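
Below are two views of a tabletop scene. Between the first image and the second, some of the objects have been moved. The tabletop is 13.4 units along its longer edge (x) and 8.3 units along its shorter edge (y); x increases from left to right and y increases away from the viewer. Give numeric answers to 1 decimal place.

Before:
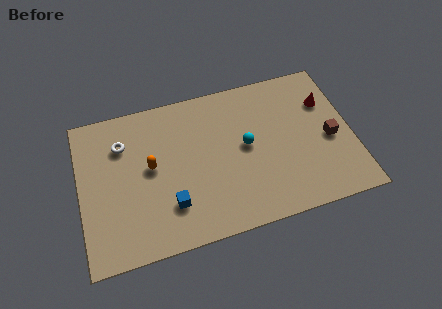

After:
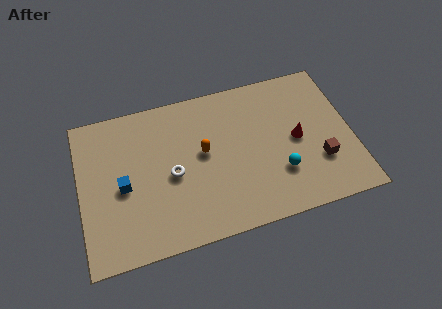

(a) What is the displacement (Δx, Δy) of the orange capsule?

(2.6, 0.1)

The orange capsule started near (3.5, 4.5) and ended near (6.1, 4.6).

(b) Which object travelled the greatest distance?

the white torus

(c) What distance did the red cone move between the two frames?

2.3

The red cone was near (12.3, 5.8) before and (10.7, 4.1) after, so it travelled √(1.6² + 1.7²) ≈ 2.3 units.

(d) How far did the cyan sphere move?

2.4

The cyan sphere moved from about (8.2, 4.4) to (9.7, 2.5), a distance of √(1.5² + 1.9²) ≈ 2.4.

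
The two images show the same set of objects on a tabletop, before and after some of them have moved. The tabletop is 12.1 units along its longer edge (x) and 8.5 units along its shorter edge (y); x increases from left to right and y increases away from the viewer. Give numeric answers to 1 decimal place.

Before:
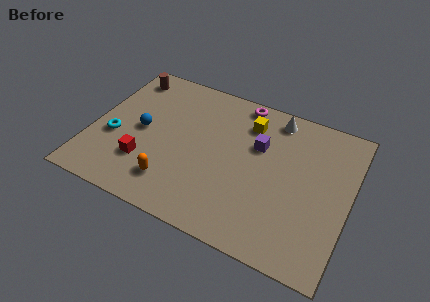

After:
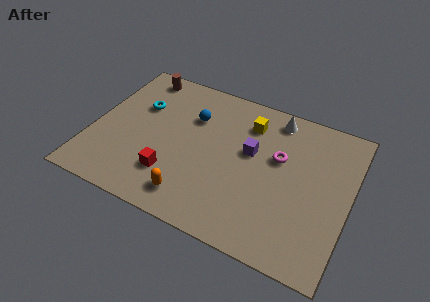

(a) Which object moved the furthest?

the magenta torus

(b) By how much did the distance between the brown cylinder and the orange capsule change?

+0.8

The distance was about 6.2 in the first image and 7.0 in the second, so they moved 0.8 units further apart.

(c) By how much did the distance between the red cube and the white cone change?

-0.8

Before: roughly 7.5 units apart; after: 6.7. That's 0.8 units closer together.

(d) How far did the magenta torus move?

3.3

The magenta torus was near (6.6, 7.7) before and (8.7, 5.2) after, so it travelled √(2.1² + 2.5²) ≈ 3.3 units.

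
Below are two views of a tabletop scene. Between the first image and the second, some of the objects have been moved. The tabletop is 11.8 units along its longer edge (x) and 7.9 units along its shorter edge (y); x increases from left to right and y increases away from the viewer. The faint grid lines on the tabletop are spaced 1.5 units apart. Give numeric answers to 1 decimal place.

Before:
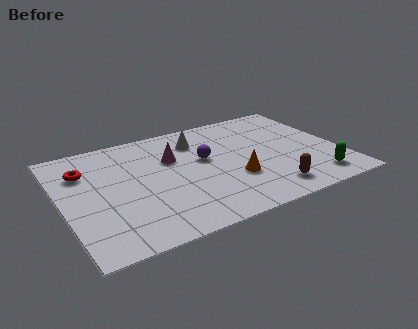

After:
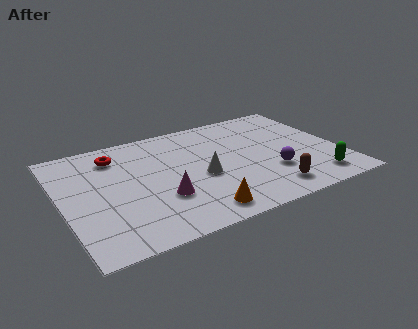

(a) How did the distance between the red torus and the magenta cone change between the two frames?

+0.3

The distance was about 3.7 in the first image and 4.0 in the second, so they moved 0.3 units further apart.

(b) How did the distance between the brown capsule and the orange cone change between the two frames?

+1.2

Before: roughly 1.9 units apart; after: 3.1. That's 1.2 units further apart.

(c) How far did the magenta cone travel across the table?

2.7

From (4.8, 5.2) to (4.0, 2.6), the magenta cone covered √(0.8² + 2.6²) ≈ 2.7 units.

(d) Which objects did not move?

the brown capsule and the green capsule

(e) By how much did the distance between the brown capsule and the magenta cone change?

-0.7

The distance was about 5.3 in the first image and 4.6 in the second, so they moved 0.7 units closer together.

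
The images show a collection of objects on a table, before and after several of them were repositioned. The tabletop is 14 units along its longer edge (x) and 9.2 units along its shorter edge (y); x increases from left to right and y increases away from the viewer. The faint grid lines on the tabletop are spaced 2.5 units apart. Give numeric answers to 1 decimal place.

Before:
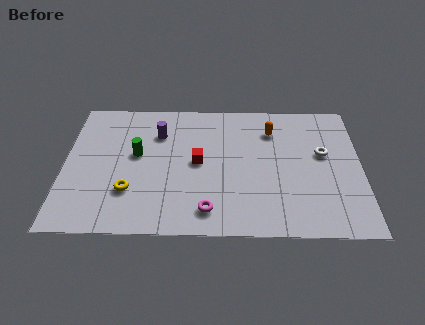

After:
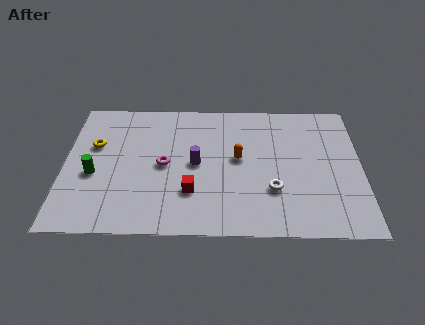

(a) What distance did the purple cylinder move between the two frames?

2.8

From (4.4, 6.7) to (6.2, 4.6), the purple cylinder covered √(1.8² + 2.1²) ≈ 2.8 units.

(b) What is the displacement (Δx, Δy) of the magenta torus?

(-2.1, 3.0)

The magenta torus started near (6.8, 1.5) and ended near (4.7, 4.5).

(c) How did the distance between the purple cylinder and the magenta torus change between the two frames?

-4.2

The distance was about 5.7 in the first image and 1.5 in the second, so they moved 4.2 units closer together.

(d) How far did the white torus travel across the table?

3.5

From (12.2, 5.4) to (9.8, 2.9), the white torus covered √(2.4² + 2.5²) ≈ 3.5 units.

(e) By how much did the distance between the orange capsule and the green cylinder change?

+0.3

They were about 6.6 units apart before and 6.9 after — 0.3 units further apart.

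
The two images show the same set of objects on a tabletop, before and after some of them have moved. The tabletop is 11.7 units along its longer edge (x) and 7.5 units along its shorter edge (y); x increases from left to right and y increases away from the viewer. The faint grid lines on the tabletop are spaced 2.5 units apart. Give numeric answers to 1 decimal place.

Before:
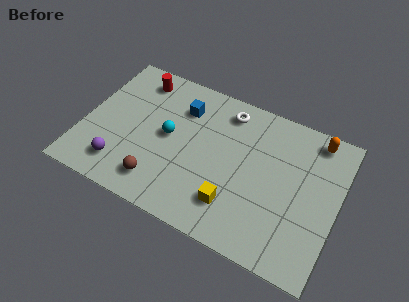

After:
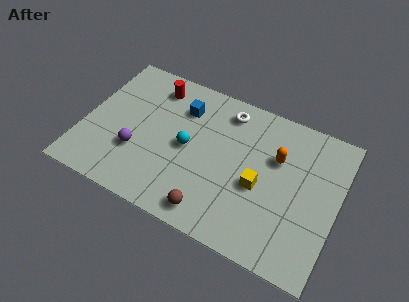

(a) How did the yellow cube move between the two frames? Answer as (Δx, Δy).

(1.0, 1.4)

The yellow cube was at about (7.2, 1.8) and moved to about (8.2, 3.2).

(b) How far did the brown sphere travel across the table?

2.5

From (3.8, 1.4) to (6.3, 1.0), the brown sphere covered √(2.5² + 0.4²) ≈ 2.5 units.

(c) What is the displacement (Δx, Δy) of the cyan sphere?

(0.9, -0.2)

The cyan sphere started near (3.9, 3.9) and ended near (4.8, 3.7).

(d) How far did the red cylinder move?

0.8

The red cylinder was near (2.1, 6.3) before and (2.9, 6.2) after, so it travelled √(0.8² + 0.1²) ≈ 0.8 units.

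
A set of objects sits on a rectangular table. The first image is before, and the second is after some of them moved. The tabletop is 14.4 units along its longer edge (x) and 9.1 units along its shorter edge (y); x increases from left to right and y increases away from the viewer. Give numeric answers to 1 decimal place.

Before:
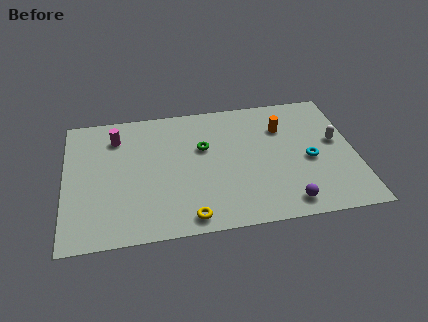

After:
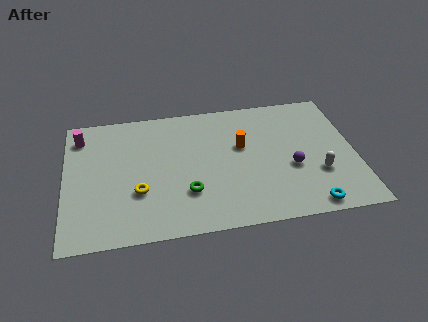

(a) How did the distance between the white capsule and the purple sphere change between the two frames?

-3.3

Before: roughly 4.7 units apart; after: 1.4. That's 3.3 units closer together.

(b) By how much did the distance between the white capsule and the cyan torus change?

+0.4

The distance was about 1.8 in the first image and 2.2 in the second, so they moved 0.4 units further apart.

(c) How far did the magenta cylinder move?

1.8

The magenta cylinder moved from about (2.6, 7.1) to (0.8, 7.4), a distance of √(1.8² + 0.3²) ≈ 1.8.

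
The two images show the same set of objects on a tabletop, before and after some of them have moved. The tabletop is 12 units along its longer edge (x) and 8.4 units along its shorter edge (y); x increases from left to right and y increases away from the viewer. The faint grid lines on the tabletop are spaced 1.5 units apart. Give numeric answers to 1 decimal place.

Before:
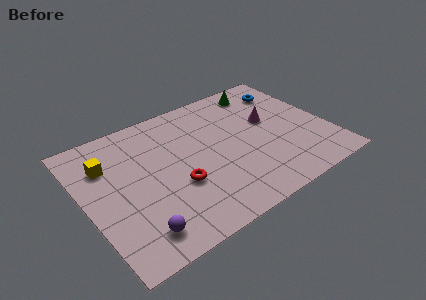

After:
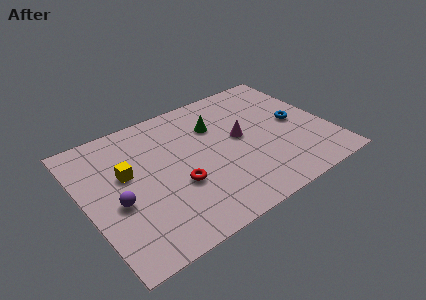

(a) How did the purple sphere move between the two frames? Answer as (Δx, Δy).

(-0.6, 2.1)

The purple sphere started near (2.0, 1.4) and ended near (1.4, 3.5).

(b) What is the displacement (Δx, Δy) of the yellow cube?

(0.8, -1.0)

The yellow cube started near (1.3, 6.0) and ended near (2.1, 5.0).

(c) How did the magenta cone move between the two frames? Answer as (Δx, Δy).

(-1.6, -0.4)

The magenta cone started near (9.3, 4.9) and ended near (7.7, 4.5).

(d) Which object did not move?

the red torus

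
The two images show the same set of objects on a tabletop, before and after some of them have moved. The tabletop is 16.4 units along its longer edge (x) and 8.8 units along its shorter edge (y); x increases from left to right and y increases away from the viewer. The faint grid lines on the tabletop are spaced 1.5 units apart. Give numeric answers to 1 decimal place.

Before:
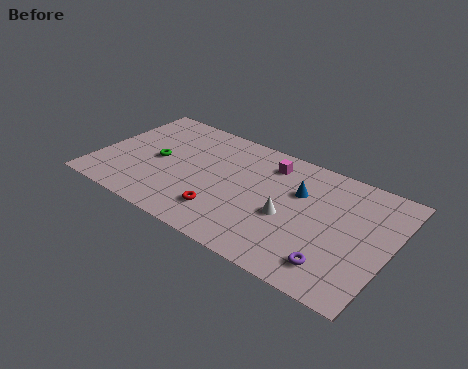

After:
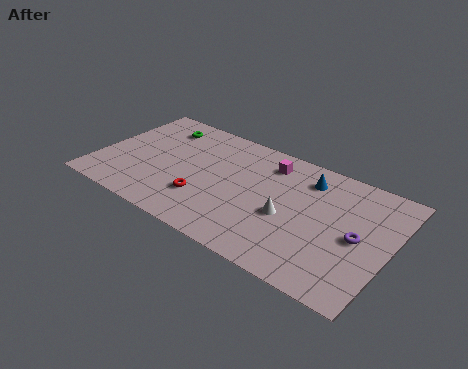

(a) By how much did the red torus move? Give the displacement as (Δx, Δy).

(-1.2, 0.5)

The red torus started near (7.5, 2.1) and ended near (6.3, 2.6).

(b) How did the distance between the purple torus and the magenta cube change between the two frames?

-0.9

The distance was about 7.0 in the first image and 6.1 in the second, so they moved 0.9 units closer together.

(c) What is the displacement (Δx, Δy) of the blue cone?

(0.3, 1.2)

The blue cone started near (11.2, 5.8) and ended near (11.5, 7.0).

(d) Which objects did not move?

the white cone and the magenta cube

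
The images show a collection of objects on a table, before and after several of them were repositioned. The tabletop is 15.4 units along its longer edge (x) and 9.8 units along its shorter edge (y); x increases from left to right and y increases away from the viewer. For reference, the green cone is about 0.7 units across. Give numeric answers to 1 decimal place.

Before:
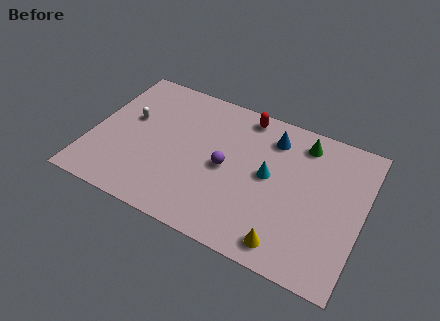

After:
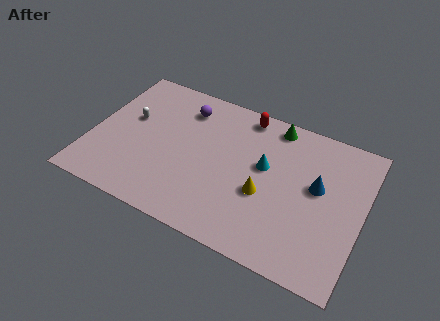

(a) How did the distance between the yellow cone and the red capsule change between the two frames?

-3.0

The distance was about 8.1 in the first image and 5.1 in the second, so they moved 3.0 units closer together.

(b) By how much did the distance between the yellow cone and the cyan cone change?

-2.4

The distance was about 4.2 in the first image and 1.8 in the second, so they moved 2.4 units closer together.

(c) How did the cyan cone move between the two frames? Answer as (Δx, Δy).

(-0.3, 0.5)

The cyan cone started near (10.1, 5.2) and ended near (9.8, 5.7).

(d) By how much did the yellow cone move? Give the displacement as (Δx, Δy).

(-1.6, 2.6)

The yellow cone was at about (11.6, 1.3) and moved to about (10.0, 3.9).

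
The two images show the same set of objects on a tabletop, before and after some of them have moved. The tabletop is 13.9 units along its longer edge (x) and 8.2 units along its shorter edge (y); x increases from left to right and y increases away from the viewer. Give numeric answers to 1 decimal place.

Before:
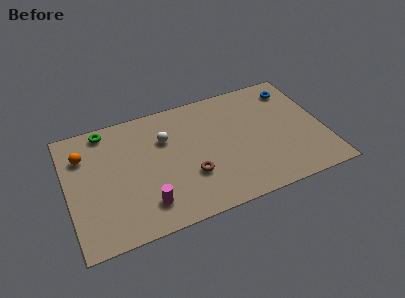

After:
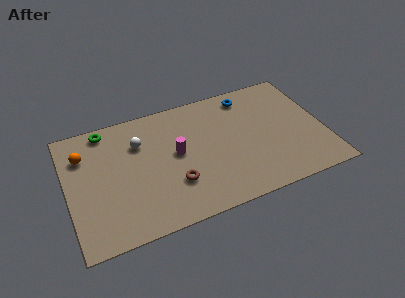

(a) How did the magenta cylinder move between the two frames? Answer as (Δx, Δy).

(1.9, 2.7)

The magenta cylinder was at about (4.0, 1.7) and moved to about (5.9, 4.4).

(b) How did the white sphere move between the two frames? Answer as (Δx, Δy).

(-1.4, 0.2)

The white sphere started near (5.4, 5.6) and ended near (4.0, 5.8).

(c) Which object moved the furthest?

the magenta cylinder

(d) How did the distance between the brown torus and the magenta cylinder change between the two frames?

-0.8

They were about 2.7 units apart before and 1.9 after — 0.8 units closer together.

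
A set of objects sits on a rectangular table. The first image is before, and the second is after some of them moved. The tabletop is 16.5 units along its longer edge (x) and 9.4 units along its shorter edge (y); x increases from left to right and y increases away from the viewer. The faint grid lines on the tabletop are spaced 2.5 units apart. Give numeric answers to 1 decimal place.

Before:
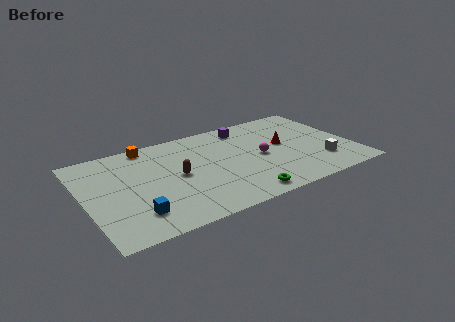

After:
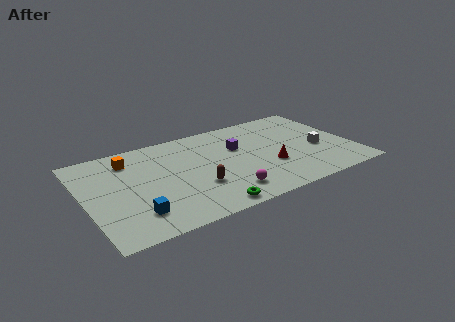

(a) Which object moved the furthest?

the magenta sphere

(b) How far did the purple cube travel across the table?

2.2

From (10.4, 8.0) to (9.6, 6.0), the purple cube covered √(0.8² + 2.0²) ≈ 2.2 units.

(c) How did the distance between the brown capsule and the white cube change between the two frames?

-1.2

Before: roughly 9.0 units apart; after: 7.8. That's 1.2 units closer together.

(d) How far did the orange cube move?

1.6

The orange cube was near (4.3, 8.5) before and (3.0, 7.5) after, so it travelled √(1.3² + 1.0²) ≈ 1.6 units.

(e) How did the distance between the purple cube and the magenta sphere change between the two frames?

+0.9

The distance was about 3.5 in the first image and 4.4 in the second, so they moved 0.9 units further apart.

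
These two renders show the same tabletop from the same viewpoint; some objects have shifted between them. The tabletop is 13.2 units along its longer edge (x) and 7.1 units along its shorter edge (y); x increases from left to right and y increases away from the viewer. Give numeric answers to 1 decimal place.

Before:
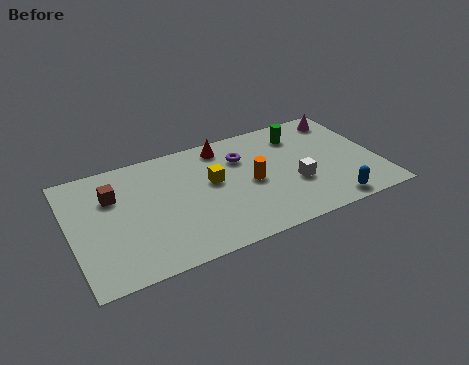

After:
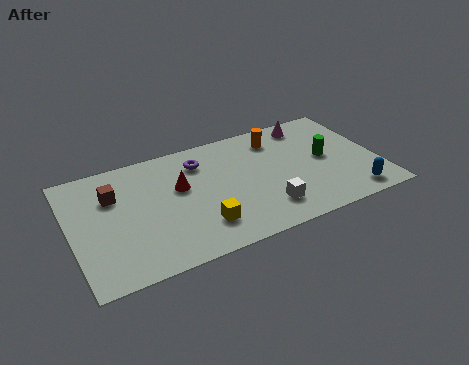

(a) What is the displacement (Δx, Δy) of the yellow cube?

(-0.8, -2.4)

The yellow cube started near (6.1, 4.1) and ended near (5.3, 1.7).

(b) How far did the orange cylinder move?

2.7

The orange cylinder moved from about (7.7, 3.4) to (9.1, 5.7), a distance of √(1.4² + 2.3²) ≈ 2.7.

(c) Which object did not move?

the brown cube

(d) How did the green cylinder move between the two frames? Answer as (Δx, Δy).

(0.9, -1.9)

The green cylinder was at about (10.1, 5.6) and moved to about (11.0, 3.7).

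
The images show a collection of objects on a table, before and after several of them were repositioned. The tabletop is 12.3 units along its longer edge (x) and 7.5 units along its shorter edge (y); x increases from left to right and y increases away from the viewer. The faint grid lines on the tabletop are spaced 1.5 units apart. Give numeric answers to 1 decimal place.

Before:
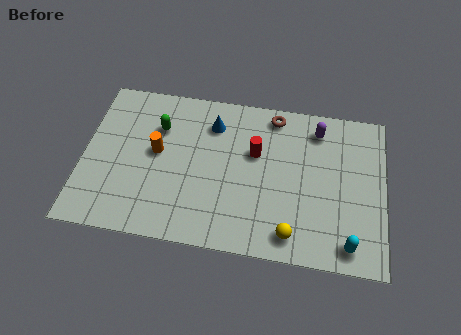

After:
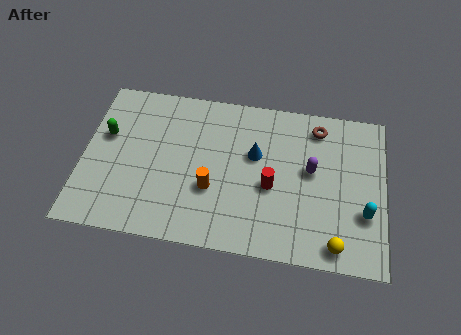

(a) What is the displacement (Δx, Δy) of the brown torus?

(1.8, -0.3)

From the two frames, the brown torus sits at roughly (7.7, 6.6) before and (9.5, 6.3) after.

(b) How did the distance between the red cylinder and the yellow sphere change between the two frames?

-0.4

The distance was about 3.9 in the first image and 3.5 in the second, so they moved 0.4 units closer together.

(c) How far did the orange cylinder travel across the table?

2.7

The orange cylinder moved from about (3.0, 4.1) to (5.3, 2.7), a distance of √(2.3² + 1.4²) ≈ 2.7.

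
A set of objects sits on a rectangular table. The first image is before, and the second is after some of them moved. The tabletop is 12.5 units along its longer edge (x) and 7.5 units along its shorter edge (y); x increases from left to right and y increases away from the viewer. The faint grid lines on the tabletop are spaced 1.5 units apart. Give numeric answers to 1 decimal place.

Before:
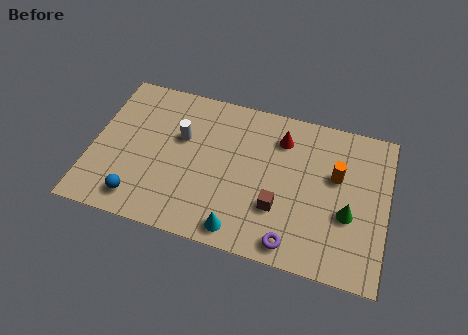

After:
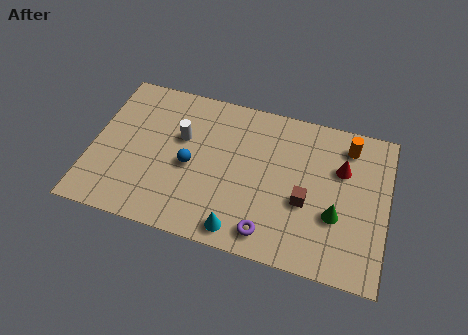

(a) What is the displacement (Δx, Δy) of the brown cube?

(1.1, 0.6)

The brown cube started near (8.0, 2.4) and ended near (9.1, 3.0).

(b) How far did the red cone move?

2.7

The red cone moved from about (7.9, 5.8) to (10.5, 5.0), a distance of √(2.6² + 0.8²) ≈ 2.7.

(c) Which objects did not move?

the cyan cone and the white cylinder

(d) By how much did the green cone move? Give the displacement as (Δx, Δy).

(-0.5, -0.2)

The green cone was at about (10.9, 2.9) and moved to about (10.4, 2.7).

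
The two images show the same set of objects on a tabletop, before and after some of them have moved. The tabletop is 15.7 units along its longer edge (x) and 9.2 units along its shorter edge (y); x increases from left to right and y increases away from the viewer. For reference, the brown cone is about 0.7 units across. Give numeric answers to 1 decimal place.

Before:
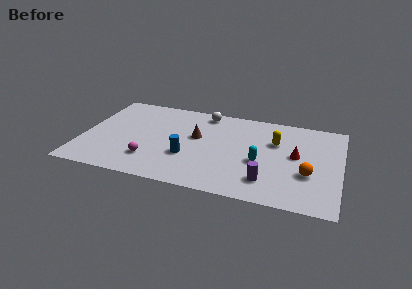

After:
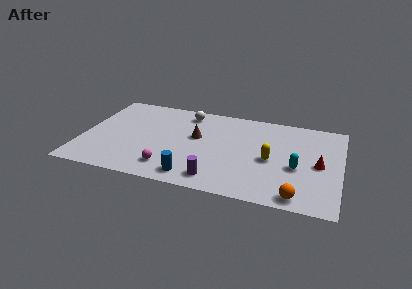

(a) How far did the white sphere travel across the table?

1.1

The white sphere moved from about (7.2, 8.1) to (6.1, 7.8), a distance of √(1.1² + 0.3²) ≈ 1.1.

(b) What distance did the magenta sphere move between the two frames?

1.3

From (4.3, 2.3) to (5.5, 1.8), the magenta sphere covered √(1.2² + 0.5²) ≈ 1.3 units.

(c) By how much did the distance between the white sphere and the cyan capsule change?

+2.4

Before: roughly 5.7 units apart; after: 8.1. That's 2.4 units further apart.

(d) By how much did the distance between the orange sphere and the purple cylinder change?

+2.2

The distance was about 2.7 in the first image and 4.9 in the second, so they moved 2.2 units further apart.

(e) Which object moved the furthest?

the purple cylinder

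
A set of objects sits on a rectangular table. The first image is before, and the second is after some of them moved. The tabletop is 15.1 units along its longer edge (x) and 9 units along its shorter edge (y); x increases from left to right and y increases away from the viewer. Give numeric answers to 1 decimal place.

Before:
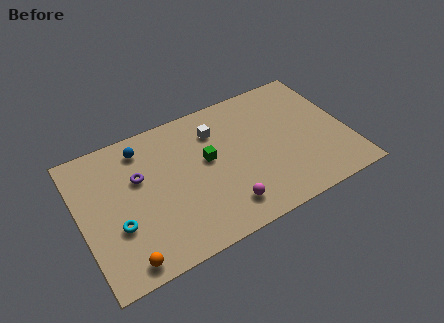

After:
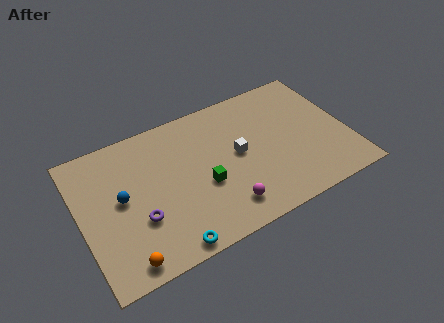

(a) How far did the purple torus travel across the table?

2.6

The purple torus was near (3.4, 5.7) before and (3.1, 3.1) after, so it travelled √(0.3² + 2.6²) ≈ 2.6 units.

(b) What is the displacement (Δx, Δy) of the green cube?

(-0.4, -1.5)

From the two frames, the green cube sits at roughly (7.2, 5.1) before and (6.8, 3.6) after.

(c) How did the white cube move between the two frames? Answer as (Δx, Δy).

(1.0, -2.1)

The white cube was at about (7.9, 6.8) and moved to about (8.9, 4.7).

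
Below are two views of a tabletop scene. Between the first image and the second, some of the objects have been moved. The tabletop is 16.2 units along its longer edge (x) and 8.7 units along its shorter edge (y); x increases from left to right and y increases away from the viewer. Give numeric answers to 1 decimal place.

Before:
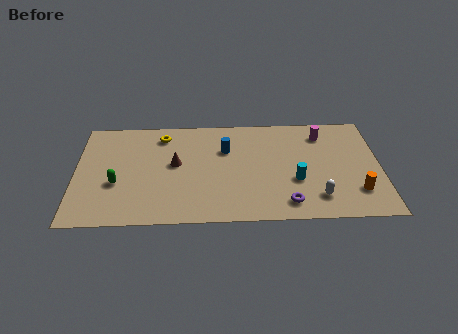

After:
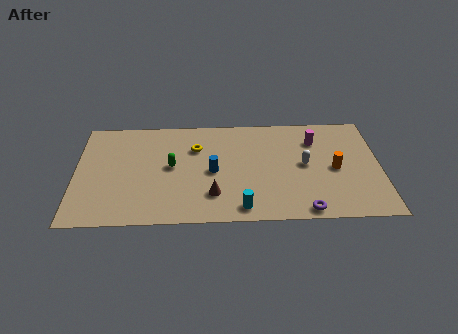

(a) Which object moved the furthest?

the cyan cylinder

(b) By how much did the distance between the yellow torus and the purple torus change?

-1.0

The distance was about 8.8 in the first image and 7.8 in the second, so they moved 1.0 units closer together.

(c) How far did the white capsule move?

2.8

The white capsule was near (12.8, 1.8) before and (12.2, 4.5) after, so it travelled √(0.6² + 2.7²) ≈ 2.8 units.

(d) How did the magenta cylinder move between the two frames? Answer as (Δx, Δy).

(-0.4, -0.5)

From the two frames, the magenta cylinder sits at roughly (13.2, 7.0) before and (12.8, 6.5) after.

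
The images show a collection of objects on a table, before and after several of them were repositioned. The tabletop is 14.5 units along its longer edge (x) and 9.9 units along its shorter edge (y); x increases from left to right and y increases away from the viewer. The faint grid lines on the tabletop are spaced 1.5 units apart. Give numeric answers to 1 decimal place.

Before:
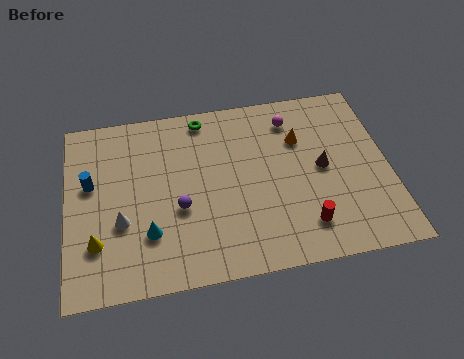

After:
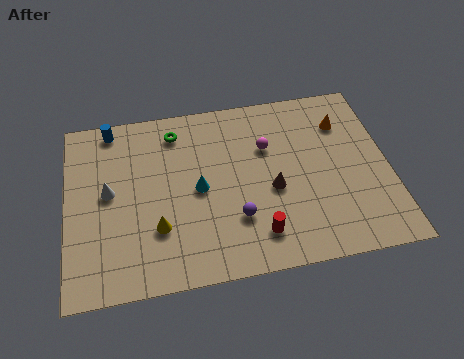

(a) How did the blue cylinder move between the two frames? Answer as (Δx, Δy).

(1.0, 3.0)

From the two frames, the blue cylinder sits at roughly (1.1, 5.9) before and (2.1, 8.9) after.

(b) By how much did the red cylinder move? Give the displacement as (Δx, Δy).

(-2.1, -0.1)

The red cylinder started near (10.5, 2.0) and ended near (8.4, 1.9).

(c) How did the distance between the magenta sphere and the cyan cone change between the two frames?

-4.8

The distance was about 8.5 in the first image and 3.7 in the second, so they moved 4.8 units closer together.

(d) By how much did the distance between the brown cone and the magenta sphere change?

-0.8

They were about 3.2 units apart before and 2.4 after — 0.8 units closer together.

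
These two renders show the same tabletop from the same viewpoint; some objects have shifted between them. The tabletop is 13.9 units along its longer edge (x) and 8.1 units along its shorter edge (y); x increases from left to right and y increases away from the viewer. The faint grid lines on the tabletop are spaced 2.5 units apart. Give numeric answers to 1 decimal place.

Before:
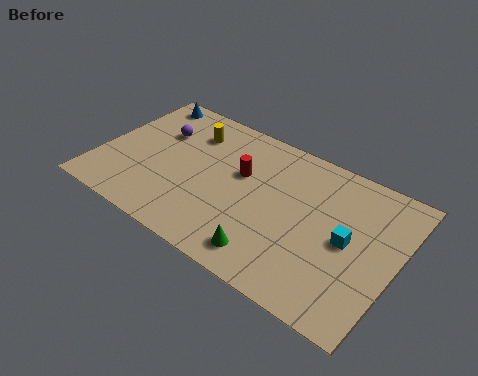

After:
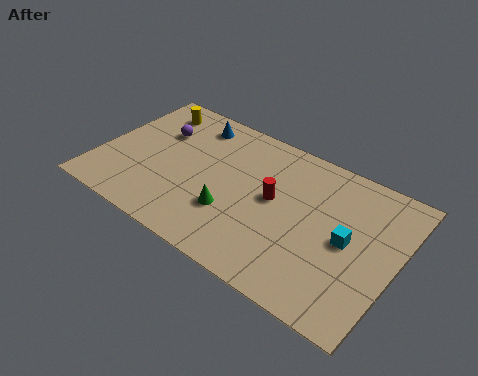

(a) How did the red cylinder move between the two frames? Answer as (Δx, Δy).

(1.7, -0.6)

The red cylinder was at about (6.5, 5.0) and moved to about (8.2, 4.4).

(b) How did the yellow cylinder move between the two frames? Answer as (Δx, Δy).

(-2.0, 0.5)

The yellow cylinder was at about (3.8, 6.2) and moved to about (1.8, 6.7).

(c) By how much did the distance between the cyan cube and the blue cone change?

-2.5

Before: roughly 10.9 units apart; after: 8.4. That's 2.5 units closer together.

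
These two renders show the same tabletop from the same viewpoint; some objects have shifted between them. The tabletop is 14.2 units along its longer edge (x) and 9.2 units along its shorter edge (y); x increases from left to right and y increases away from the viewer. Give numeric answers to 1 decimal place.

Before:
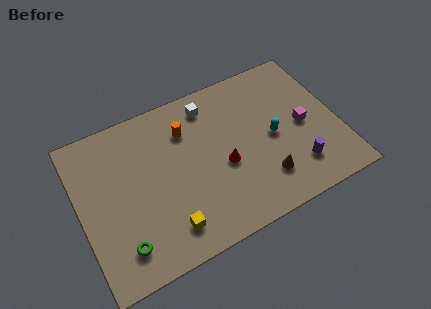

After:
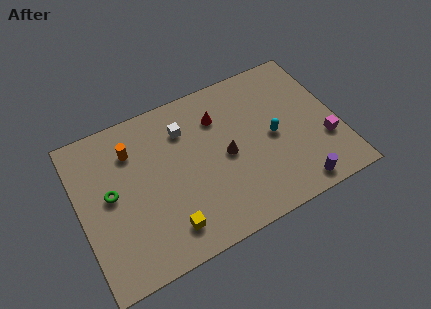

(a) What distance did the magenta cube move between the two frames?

1.7

The magenta cube moved from about (12.3, 4.4) to (13.3, 3.0), a distance of √(1.0² + 1.4²) ≈ 1.7.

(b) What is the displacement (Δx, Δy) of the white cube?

(-1.5, -0.8)

The white cube started near (7.5, 7.7) and ended near (6.0, 6.9).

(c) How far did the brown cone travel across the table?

2.8

The brown cone moved from about (9.8, 2.2) to (8.0, 4.4), a distance of √(1.8² + 2.2²) ≈ 2.8.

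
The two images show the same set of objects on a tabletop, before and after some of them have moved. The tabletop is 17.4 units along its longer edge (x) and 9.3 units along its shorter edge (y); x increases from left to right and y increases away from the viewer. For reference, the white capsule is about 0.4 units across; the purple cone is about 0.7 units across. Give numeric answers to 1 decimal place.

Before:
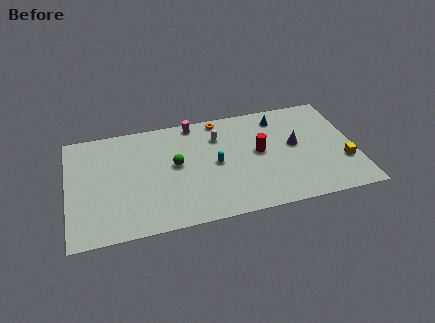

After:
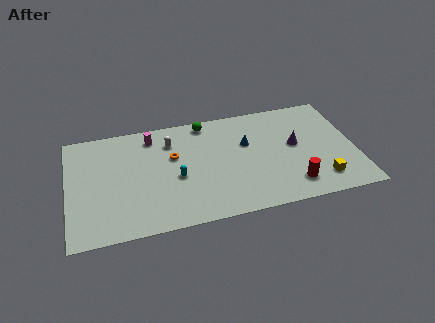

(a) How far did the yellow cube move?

1.9

The yellow cube was near (16.6, 3.0) before and (15.1, 1.8) after, so it travelled √(1.5² + 1.2²) ≈ 1.9 units.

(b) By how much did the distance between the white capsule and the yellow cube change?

+1.9

The distance was about 8.4 in the first image and 10.3 in the second, so they moved 1.9 units further apart.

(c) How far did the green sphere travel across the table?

3.8

From (6.5, 5.1) to (8.5, 8.3), the green sphere covered √(2.0² + 3.2²) ≈ 3.8 units.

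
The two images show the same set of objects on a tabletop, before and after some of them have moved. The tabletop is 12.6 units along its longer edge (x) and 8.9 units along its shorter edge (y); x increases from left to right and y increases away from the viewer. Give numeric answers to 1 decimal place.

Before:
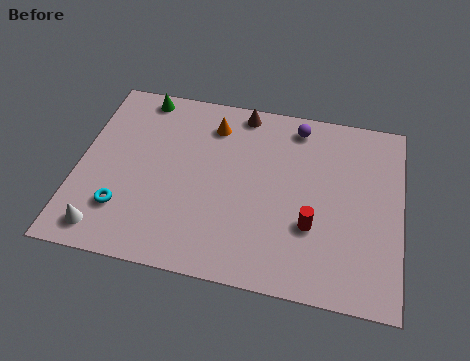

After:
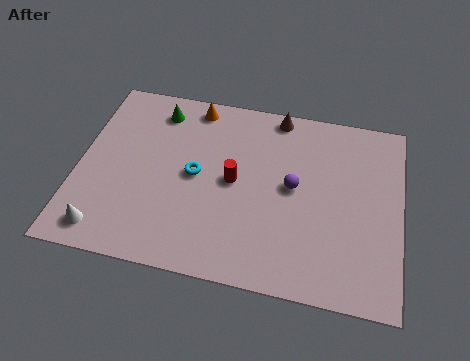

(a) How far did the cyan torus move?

3.5

The cyan torus was near (1.9, 2.3) before and (4.6, 4.5) after, so it travelled √(2.7² + 2.2²) ≈ 3.5 units.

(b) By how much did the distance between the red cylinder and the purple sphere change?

-2.5

The distance was about 4.8 in the first image and 2.3 in the second, so they moved 2.5 units closer together.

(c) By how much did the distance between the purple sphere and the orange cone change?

+1.8

The distance was about 3.4 in the first image and 5.2 in the second, so they moved 1.8 units further apart.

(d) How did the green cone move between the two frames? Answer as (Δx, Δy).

(0.7, -0.6)

The green cone was at about (2.2, 8.0) and moved to about (2.9, 7.4).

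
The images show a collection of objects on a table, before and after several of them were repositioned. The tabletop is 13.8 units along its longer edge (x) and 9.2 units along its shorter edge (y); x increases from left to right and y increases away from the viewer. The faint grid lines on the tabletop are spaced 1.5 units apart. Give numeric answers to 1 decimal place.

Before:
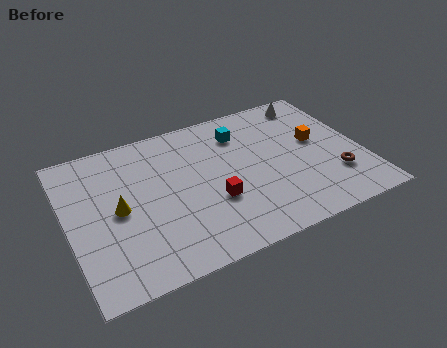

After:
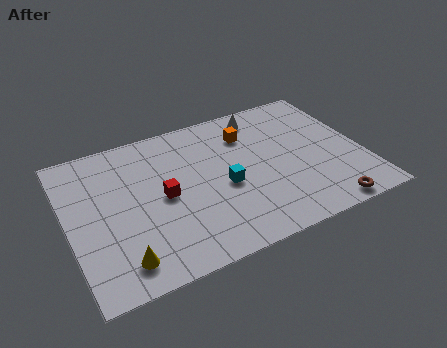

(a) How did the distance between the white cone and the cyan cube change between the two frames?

+0.8

They were about 3.7 units apart before and 4.5 after — 0.8 units further apart.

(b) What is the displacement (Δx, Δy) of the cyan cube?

(-1.2, -3.1)

The cyan cube was at about (8.4, 7.1) and moved to about (7.2, 4.0).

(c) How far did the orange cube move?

3.5

The orange cube moved from about (11.8, 5.2) to (8.7, 6.9), a distance of √(3.1² + 1.7²) ≈ 3.5.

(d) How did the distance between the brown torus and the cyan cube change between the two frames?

-0.6

The distance was about 6.0 in the first image and 5.4 in the second, so they moved 0.6 units closer together.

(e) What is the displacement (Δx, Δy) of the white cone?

(-2.5, -0.1)

From the two frames, the white cone sits at roughly (12.0, 8.0) before and (9.5, 7.9) after.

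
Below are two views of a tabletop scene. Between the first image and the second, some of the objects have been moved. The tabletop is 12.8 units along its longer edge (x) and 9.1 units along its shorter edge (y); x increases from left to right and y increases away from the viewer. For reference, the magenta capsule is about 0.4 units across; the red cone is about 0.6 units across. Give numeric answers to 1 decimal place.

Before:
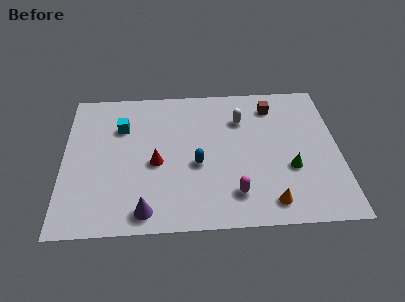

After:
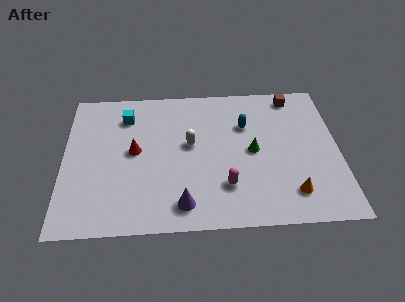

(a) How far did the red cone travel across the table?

1.3

The red cone moved from about (4.3, 4.0) to (3.3, 4.8), a distance of √(1.0² + 0.8²) ≈ 1.3.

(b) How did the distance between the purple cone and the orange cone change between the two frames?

-0.7

Before: roughly 5.7 units apart; after: 5.0. That's 0.7 units closer together.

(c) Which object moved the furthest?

the blue capsule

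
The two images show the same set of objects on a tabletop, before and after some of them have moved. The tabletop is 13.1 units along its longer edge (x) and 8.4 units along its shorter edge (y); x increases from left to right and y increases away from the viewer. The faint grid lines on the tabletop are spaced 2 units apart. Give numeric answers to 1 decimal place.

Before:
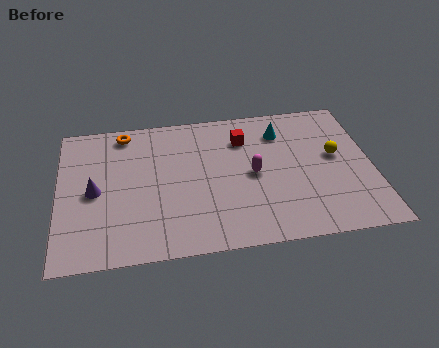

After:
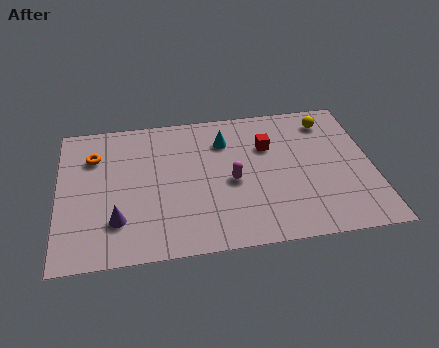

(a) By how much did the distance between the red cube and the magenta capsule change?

+0.3

The distance was about 2.2 in the first image and 2.5 in the second, so they moved 0.3 units further apart.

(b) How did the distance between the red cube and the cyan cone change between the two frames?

+0.3

The distance was about 1.6 in the first image and 1.9 in the second, so they moved 0.3 units further apart.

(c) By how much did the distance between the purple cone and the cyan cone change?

-2.1

Before: roughly 8.3 units apart; after: 6.2. That's 2.1 units closer together.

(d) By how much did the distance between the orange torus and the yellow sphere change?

+0.7

Before: roughly 9.2 units apart; after: 9.9. That's 0.7 units further apart.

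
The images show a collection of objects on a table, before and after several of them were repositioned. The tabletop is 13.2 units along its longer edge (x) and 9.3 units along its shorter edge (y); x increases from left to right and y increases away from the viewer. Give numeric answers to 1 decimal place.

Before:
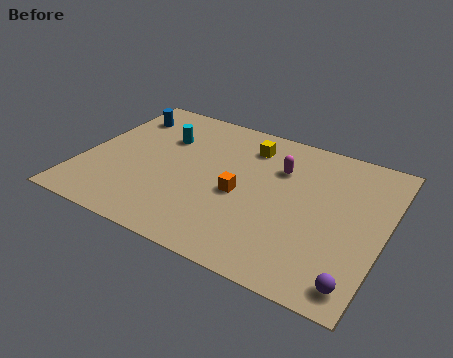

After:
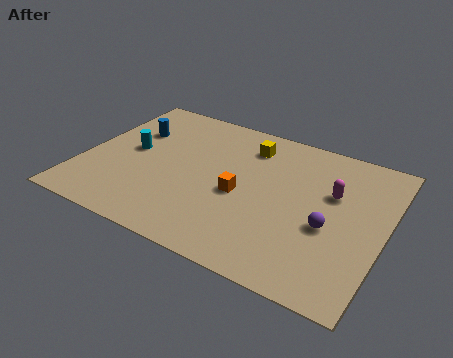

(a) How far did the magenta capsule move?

2.5

The magenta capsule was near (8.4, 6.5) before and (10.8, 5.9) after, so it travelled √(2.4² + 0.6²) ≈ 2.5 units.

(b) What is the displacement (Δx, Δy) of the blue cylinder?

(0.6, -1.0)

From the two frames, the blue cylinder sits at roughly (1.2, 7.3) before and (1.8, 6.3) after.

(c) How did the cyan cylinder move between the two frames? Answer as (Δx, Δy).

(-1.2, -1.5)

The cyan cylinder started near (3.2, 6.4) and ended near (2.0, 4.9).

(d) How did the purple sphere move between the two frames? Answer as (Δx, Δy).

(-1.5, 2.6)

From the two frames, the purple sphere sits at roughly (12.4, 1.2) before and (10.9, 3.8) after.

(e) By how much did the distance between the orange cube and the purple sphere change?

-2.2

They were about 6.1 units apart before and 3.9 after — 2.2 units closer together.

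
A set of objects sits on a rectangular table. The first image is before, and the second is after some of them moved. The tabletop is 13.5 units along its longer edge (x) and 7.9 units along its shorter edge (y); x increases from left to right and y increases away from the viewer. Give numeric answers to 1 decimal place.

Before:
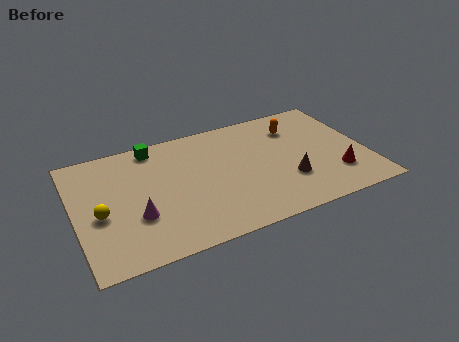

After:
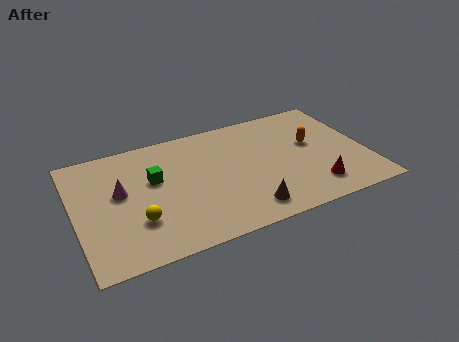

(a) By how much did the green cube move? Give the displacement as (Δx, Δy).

(-0.2, -2.2)

The green cube was at about (3.9, 7.0) and moved to about (3.7, 4.8).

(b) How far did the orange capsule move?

1.5

The orange capsule was near (10.5, 6.0) before and (11.1, 4.6) after, so it travelled √(0.6² + 1.4²) ≈ 1.5 units.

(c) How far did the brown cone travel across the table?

2.4

The brown cone was near (9.7, 2.5) before and (7.6, 1.3) after, so it travelled √(2.1² + 1.2²) ≈ 2.4 units.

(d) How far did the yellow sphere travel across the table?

1.9

The yellow sphere was near (1.1, 3.4) before and (2.7, 2.4) after, so it travelled √(1.6² + 1.0²) ≈ 1.9 units.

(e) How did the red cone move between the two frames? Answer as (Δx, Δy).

(-1.1, -0.5)

From the two frames, the red cone sits at roughly (11.9, 2.1) before and (10.8, 1.6) after.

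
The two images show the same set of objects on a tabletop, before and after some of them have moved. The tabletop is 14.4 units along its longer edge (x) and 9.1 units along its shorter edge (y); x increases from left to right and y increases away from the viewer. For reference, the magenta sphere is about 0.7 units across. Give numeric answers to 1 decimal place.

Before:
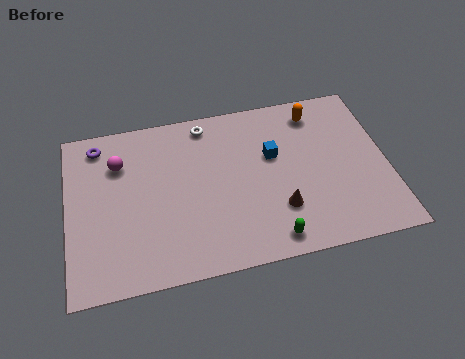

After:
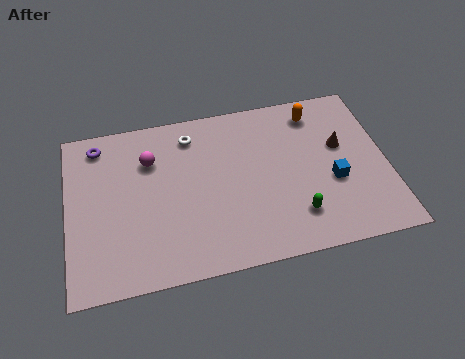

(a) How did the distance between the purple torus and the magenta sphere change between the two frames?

+1.1

The distance was about 1.5 in the first image and 2.6 in the second, so they moved 1.1 units further apart.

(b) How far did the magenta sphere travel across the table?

1.4

From (2.4, 6.6) to (3.8, 6.5), the magenta sphere covered √(1.4² + 0.1²) ≈ 1.4 units.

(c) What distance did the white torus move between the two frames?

0.9

From (6.4, 8.0) to (5.7, 7.5), the white torus covered √(0.7² + 0.5²) ≈ 0.9 units.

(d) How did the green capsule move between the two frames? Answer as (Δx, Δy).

(1.2, 1.0)

The green capsule was at about (8.9, 1.1) and moved to about (10.1, 2.1).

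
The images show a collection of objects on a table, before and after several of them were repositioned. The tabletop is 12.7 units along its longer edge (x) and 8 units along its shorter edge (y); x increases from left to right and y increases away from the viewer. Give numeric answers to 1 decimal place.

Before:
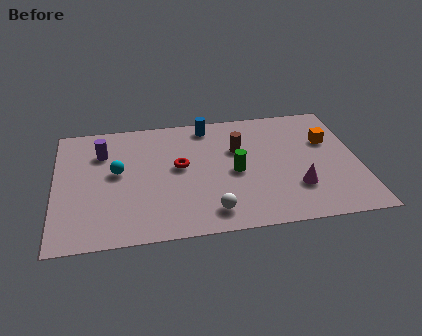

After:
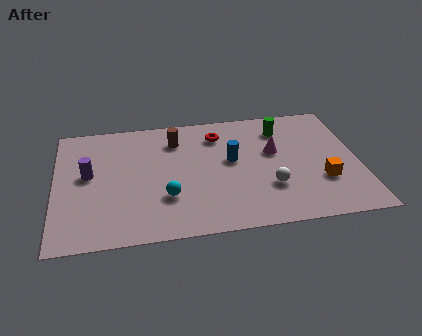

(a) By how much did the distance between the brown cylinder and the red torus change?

-0.8

They were about 2.6 units apart before and 1.8 after — 0.8 units closer together.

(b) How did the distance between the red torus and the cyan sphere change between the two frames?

+1.8

Before: roughly 2.6 units apart; after: 4.4. That's 1.8 units further apart.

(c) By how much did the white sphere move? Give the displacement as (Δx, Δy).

(2.5, 1.2)

The white sphere was at about (6.4, 1.3) and moved to about (8.9, 2.5).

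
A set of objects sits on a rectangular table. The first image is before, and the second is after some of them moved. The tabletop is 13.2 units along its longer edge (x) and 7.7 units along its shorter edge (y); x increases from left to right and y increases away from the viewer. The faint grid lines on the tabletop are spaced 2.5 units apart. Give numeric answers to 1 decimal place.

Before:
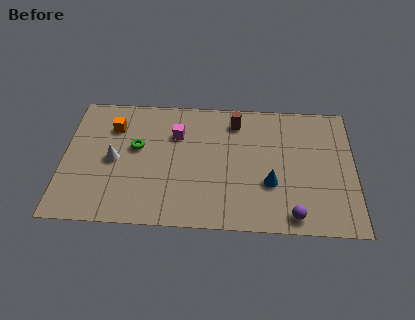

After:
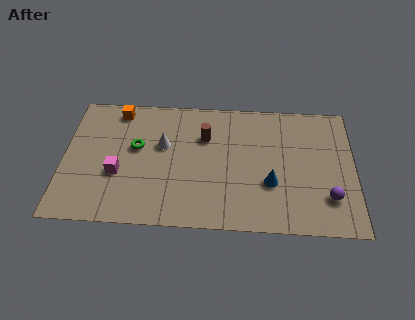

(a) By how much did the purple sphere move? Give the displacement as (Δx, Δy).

(1.6, 1.1)

The purple sphere started near (10.4, 0.9) and ended near (12.0, 2.0).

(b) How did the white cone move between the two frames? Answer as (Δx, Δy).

(2.2, 1.0)

The white cone was at about (2.3, 3.7) and moved to about (4.5, 4.7).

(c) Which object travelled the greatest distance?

the magenta cube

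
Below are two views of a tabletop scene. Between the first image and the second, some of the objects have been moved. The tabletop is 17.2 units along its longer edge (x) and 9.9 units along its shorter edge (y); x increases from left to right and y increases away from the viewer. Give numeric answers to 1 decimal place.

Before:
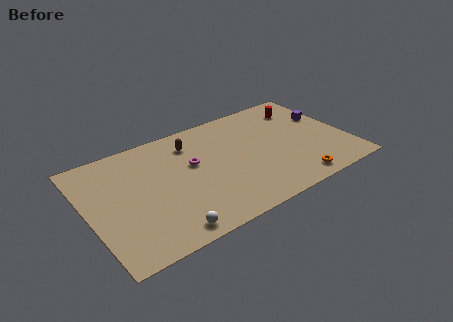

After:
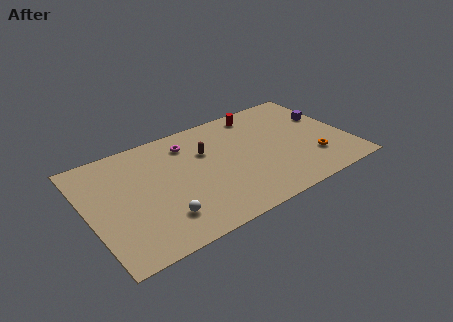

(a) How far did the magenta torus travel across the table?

2.0

The magenta torus moved from about (7.0, 5.9) to (7.0, 7.9), a distance of √(0.0² + 2.0²) ≈ 2.0.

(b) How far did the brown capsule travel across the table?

1.4

The brown capsule was near (7.2, 7.8) before and (8.0, 6.6) after, so it travelled √(0.8² + 1.2²) ≈ 1.4 units.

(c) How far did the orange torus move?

2.1

The orange torus moved from about (13.1, 1.2) to (14.6, 2.7), a distance of √(1.5² + 1.5²) ≈ 2.1.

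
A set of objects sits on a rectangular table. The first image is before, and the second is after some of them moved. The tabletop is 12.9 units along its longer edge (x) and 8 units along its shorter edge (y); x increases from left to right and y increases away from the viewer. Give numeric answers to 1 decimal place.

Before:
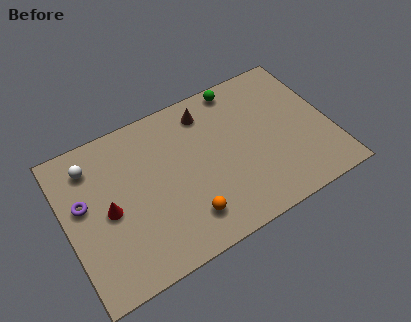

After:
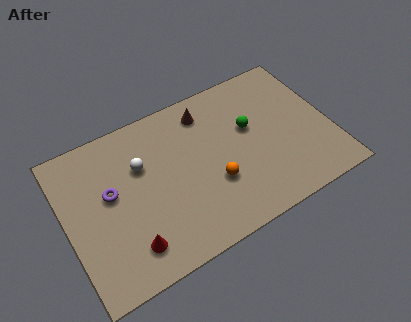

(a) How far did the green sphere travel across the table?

2.4

The green sphere moved from about (8.9, 7.2) to (9.1, 4.8), a distance of √(0.2² + 2.4²) ≈ 2.4.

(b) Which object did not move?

the brown cone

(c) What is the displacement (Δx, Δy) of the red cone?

(0.7, -2.2)

The red cone was at about (2.0, 3.8) and moved to about (2.7, 1.6).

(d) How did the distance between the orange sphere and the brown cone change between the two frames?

-1.4

The distance was about 5.2 in the first image and 3.8 in the second, so they moved 1.4 units closer together.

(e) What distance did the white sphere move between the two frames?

2.5

The white sphere was near (1.5, 6.4) before and (3.8, 5.3) after, so it travelled √(2.3² + 1.1²) ≈ 2.5 units.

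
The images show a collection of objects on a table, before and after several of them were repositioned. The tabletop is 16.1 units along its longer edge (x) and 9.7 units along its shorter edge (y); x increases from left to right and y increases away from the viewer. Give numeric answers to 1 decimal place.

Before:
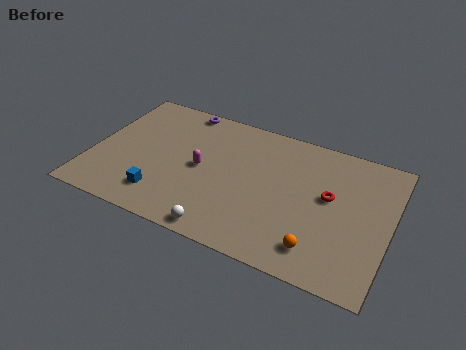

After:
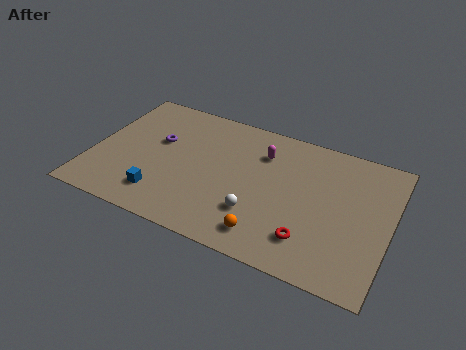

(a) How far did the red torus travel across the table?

3.4

The red torus was near (12.8, 5.5) before and (12.1, 2.2) after, so it travelled √(0.7² + 3.3²) ≈ 3.4 units.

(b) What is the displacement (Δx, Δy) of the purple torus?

(-0.9, -3.0)

From the two frames, the purple torus sits at roughly (4.3, 8.9) before and (3.4, 5.9) after.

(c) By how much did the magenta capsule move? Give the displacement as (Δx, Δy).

(3.1, 2.4)

The magenta capsule started near (5.9, 4.8) and ended near (9.0, 7.2).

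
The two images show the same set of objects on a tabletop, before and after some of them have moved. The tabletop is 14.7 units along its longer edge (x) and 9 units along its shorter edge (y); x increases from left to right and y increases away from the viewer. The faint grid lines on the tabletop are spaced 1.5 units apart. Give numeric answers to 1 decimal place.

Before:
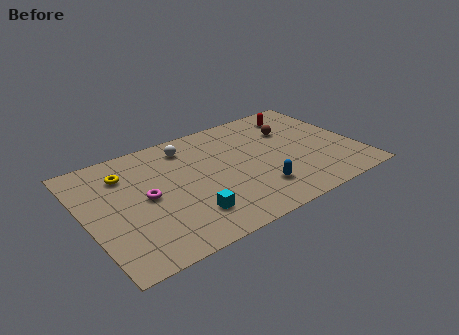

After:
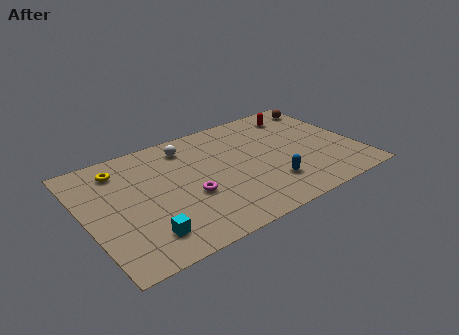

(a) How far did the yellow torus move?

0.5

The yellow torus was near (2.4, 6.8) before and (2.2, 7.3) after, so it travelled √(0.2² + 0.5²) ≈ 0.5 units.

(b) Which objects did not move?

the white sphere and the red capsule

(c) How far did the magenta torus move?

2.4

The magenta torus moved from about (3.2, 4.5) to (5.4, 3.5), a distance of √(2.2² + 1.0²) ≈ 2.4.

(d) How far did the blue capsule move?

0.7

The blue capsule moved from about (8.9, 2.2) to (9.6, 2.3), a distance of √(0.7² + 0.1²) ≈ 0.7.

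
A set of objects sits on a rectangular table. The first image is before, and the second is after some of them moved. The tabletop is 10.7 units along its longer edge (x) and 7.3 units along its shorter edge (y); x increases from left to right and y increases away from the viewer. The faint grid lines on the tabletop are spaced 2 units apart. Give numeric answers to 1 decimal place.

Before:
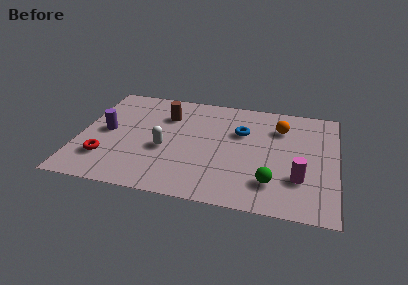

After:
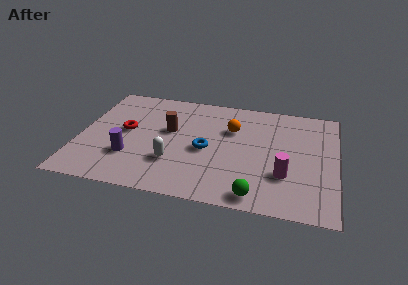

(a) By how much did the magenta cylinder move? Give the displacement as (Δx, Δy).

(-0.6, 0.1)

From the two frames, the magenta cylinder sits at roughly (9.2, 2.2) before and (8.6, 2.3) after.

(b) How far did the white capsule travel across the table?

0.9

From (3.6, 3.0) to (4.0, 2.2), the white capsule covered √(0.4² + 0.8²) ≈ 0.9 units.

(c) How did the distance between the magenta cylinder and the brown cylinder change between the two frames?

-1.2

They were about 6.5 units apart before and 5.3 after — 1.2 units closer together.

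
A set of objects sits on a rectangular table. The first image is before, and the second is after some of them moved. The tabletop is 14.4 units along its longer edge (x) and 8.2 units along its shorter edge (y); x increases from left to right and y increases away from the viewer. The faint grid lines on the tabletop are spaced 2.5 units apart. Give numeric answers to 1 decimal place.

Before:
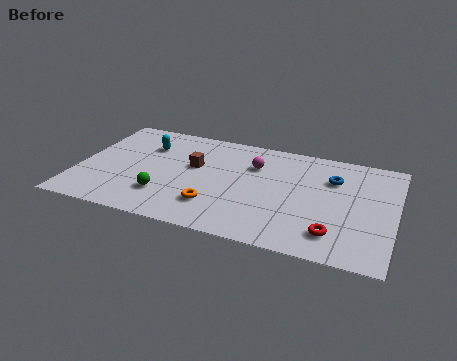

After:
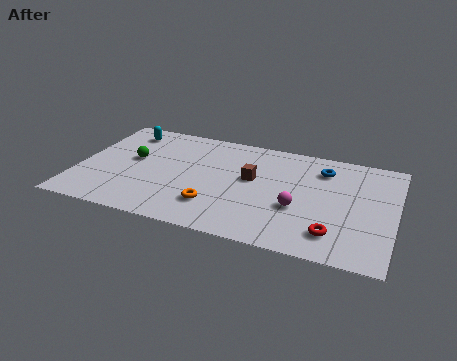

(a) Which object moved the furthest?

the magenta sphere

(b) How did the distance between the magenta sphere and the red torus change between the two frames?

-3.5

The distance was about 5.7 in the first image and 2.2 in the second, so they moved 3.5 units closer together.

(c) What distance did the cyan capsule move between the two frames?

1.4

The cyan capsule moved from about (2.9, 5.9) to (1.8, 6.8), a distance of √(1.1² + 0.9²) ≈ 1.4.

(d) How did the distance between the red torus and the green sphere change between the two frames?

+2.1

The distance was about 7.7 in the first image and 9.8 in the second, so they moved 2.1 units further apart.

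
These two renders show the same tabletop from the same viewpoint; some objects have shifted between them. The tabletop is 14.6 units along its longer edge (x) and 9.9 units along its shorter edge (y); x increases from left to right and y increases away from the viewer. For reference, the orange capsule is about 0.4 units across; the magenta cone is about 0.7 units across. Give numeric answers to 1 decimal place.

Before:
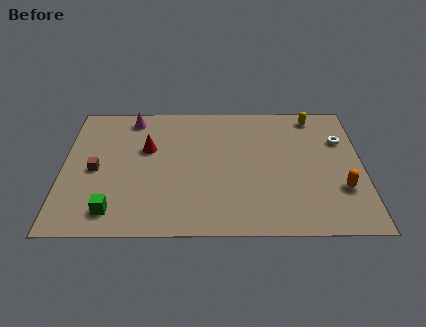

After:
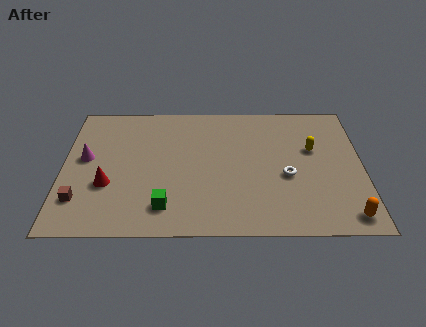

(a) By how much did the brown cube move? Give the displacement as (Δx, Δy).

(-0.7, -2.2)

The brown cube was at about (1.6, 4.6) and moved to about (0.9, 2.4).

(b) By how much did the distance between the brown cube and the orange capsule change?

+0.9

They were about 12.0 units apart before and 12.9 after — 0.9 units further apart.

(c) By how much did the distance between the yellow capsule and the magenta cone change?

+2.1

The distance was about 9.0 in the first image and 11.1 in the second, so they moved 2.1 units further apart.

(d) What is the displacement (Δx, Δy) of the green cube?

(2.5, 0.3)

The green cube started near (2.5, 1.6) and ended near (5.0, 1.9).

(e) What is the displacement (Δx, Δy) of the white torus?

(-2.7, -2.7)

The white torus was at about (13.6, 6.8) and moved to about (10.9, 4.1).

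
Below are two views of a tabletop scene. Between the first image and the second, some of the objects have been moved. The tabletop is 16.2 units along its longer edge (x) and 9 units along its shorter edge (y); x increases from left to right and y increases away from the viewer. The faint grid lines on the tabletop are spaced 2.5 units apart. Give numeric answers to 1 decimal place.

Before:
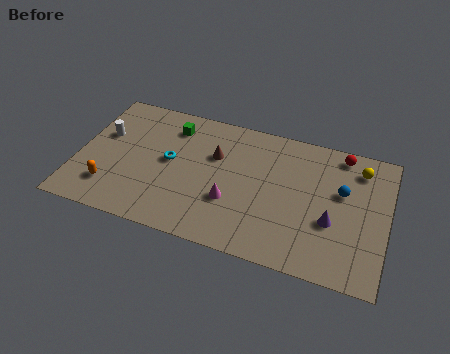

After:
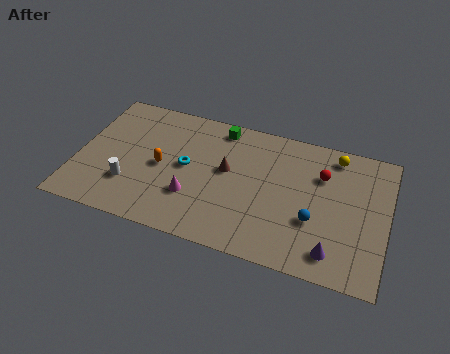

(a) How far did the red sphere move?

1.9

The red sphere moved from about (13.6, 8.0) to (12.7, 6.3), a distance of √(0.9² + 1.7²) ≈ 1.9.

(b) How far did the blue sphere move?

2.6

The blue sphere was near (13.8, 5.5) before and (12.5, 3.2) after, so it travelled √(1.3² + 2.3²) ≈ 2.6 units.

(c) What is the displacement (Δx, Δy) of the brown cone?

(0.7, -0.8)

From the two frames, the brown cone sits at roughly (7.1, 5.9) before and (7.8, 5.1) after.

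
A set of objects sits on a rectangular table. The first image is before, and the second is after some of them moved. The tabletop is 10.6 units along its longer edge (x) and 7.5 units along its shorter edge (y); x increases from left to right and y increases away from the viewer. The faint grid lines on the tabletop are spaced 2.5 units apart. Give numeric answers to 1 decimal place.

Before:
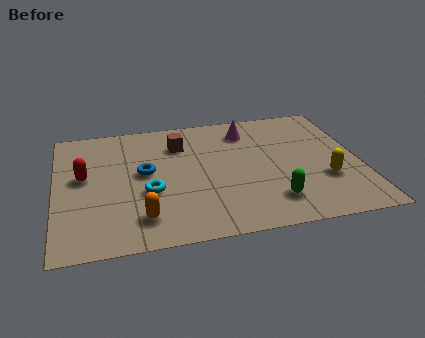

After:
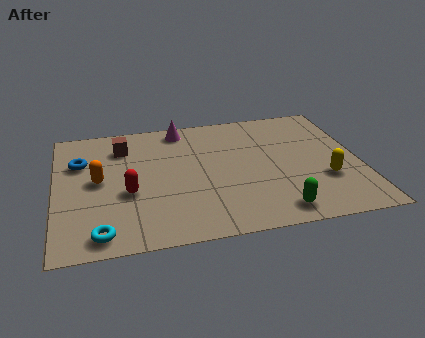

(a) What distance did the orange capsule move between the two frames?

2.8

The orange capsule moved from about (2.9, 1.5) to (1.5, 3.9), a distance of √(1.4² + 2.4²) ≈ 2.8.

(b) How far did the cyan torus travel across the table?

2.6

From (3.2, 2.9) to (1.5, 0.9), the cyan torus covered √(1.7² + 2.0²) ≈ 2.6 units.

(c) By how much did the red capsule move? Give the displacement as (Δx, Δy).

(1.5, -1.2)

The red capsule started near (1.0, 4.2) and ended near (2.5, 3.0).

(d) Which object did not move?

the yellow capsule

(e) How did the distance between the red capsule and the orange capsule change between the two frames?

-2.0

Before: roughly 3.3 units apart; after: 1.3. That's 2.0 units closer together.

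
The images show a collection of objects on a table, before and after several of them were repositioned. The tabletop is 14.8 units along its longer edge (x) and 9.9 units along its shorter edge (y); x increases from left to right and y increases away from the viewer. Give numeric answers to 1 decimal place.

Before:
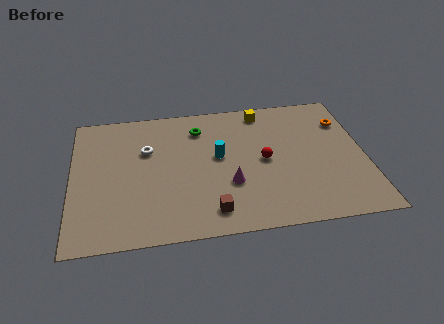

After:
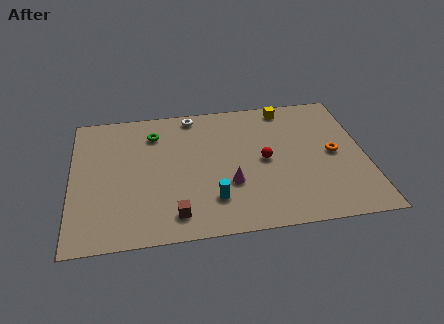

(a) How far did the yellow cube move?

1.2

The yellow cube was near (9.8, 8.7) before and (11.0, 8.8) after, so it travelled √(1.2² + 0.1²) ≈ 1.2 units.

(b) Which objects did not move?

the red sphere and the magenta cone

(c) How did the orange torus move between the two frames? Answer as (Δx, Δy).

(-0.7, -2.4)

The orange torus started near (13.9, 7.3) and ended near (13.2, 4.9).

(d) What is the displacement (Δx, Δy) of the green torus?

(-2.3, -0.1)

The green torus was at about (6.5, 7.8) and moved to about (4.2, 7.7).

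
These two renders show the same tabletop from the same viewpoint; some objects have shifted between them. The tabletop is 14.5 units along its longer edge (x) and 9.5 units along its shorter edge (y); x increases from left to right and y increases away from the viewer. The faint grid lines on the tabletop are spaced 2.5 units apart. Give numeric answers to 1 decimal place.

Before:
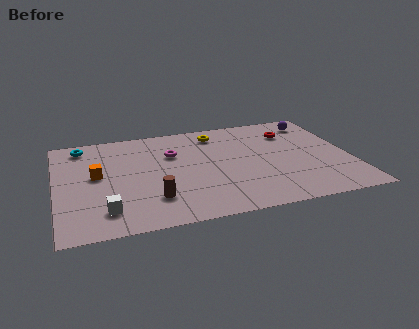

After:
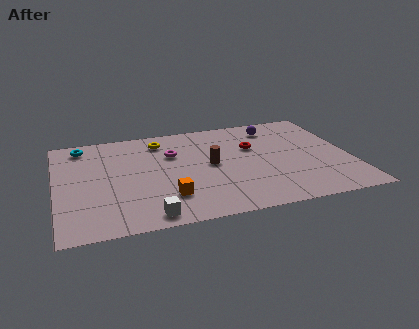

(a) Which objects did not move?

the cyan torus and the magenta torus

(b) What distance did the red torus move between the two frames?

2.2

From (11.8, 7.1) to (9.8, 6.1), the red torus covered √(2.0² + 1.0²) ≈ 2.2 units.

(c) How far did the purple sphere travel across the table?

2.1

From (13.1, 7.9) to (11.0, 7.8), the purple sphere covered √(2.1² + 0.1²) ≈ 2.1 units.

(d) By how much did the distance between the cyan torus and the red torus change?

-1.8

The distance was about 10.5 in the first image and 8.7 in the second, so they moved 1.8 units closer together.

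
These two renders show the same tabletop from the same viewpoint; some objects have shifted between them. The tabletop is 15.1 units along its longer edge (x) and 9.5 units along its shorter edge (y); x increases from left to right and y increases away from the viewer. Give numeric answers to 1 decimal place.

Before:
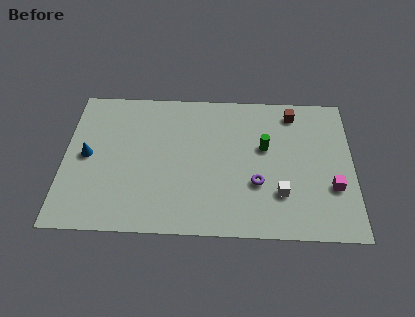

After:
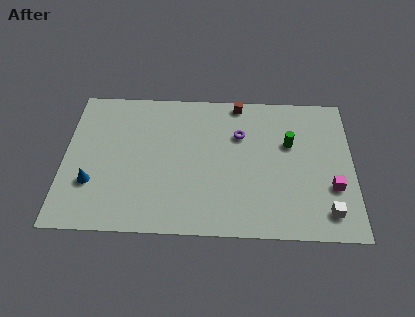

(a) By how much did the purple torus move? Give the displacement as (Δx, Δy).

(-0.9, 3.2)

The purple torus was at about (10.1, 3.3) and moved to about (9.2, 6.5).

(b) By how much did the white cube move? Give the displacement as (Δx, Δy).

(2.4, -1.1)

The white cube was at about (11.3, 2.7) and moved to about (13.7, 1.6).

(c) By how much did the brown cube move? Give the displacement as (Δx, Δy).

(-2.9, 0.6)

From the two frames, the brown cube sits at roughly (12.0, 8.1) before and (9.1, 8.7) after.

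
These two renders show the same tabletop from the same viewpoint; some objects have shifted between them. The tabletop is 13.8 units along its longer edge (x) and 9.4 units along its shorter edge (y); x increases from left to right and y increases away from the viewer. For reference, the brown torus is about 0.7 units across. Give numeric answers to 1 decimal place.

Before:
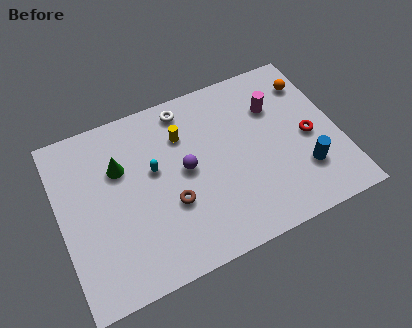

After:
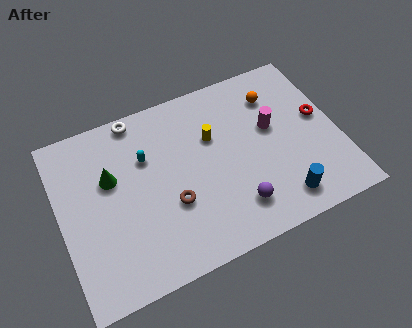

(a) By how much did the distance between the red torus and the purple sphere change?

-0.4

They were about 6.1 units apart before and 5.7 after — 0.4 units closer together.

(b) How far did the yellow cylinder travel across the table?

1.6

The yellow cylinder was near (6.3, 6.8) before and (7.7, 6.1) after, so it travelled √(1.4² + 0.7²) ≈ 1.6 units.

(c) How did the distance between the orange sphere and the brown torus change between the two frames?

-1.6

Before: roughly 8.5 units apart; after: 6.9. That's 1.6 units closer together.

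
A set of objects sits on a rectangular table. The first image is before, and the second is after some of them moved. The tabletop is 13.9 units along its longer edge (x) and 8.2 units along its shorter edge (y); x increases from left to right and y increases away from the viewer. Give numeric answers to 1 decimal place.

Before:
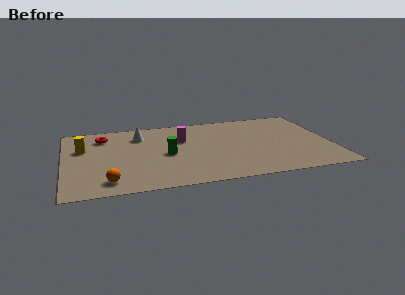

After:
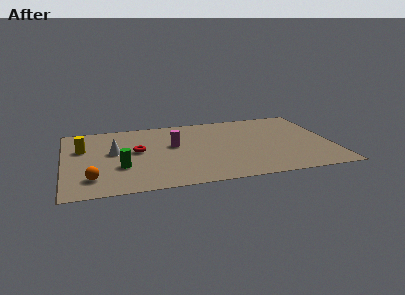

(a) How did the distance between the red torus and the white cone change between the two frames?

-0.7

Before: roughly 1.9 units apart; after: 1.2. That's 0.7 units closer together.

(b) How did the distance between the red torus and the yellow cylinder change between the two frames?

+1.3

Before: roughly 1.6 units apart; after: 2.9. That's 1.3 units further apart.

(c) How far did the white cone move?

2.2

The white cone was near (4.0, 6.3) before and (2.6, 4.6) after, so it travelled √(1.4² + 1.7²) ≈ 2.2 units.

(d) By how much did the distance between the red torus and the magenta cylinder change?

-2.3

They were about 4.2 units apart before and 1.9 after — 2.3 units closer together.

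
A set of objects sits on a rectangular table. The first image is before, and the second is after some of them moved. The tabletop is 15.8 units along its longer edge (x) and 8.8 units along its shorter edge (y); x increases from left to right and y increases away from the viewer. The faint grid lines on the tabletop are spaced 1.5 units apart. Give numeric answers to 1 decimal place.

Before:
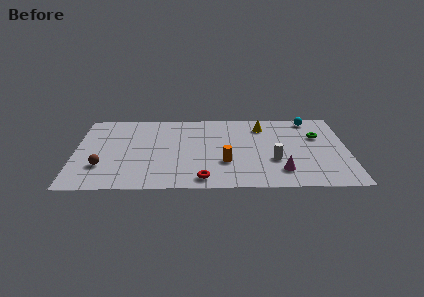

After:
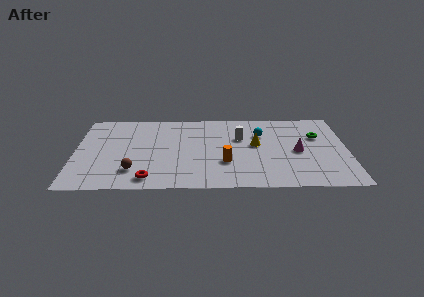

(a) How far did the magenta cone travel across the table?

2.4

The magenta cone moved from about (11.9, 1.9) to (12.9, 4.1), a distance of √(1.0² + 2.2²) ≈ 2.4.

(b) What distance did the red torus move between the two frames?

3.1

The red torus moved from about (7.4, 1.1) to (4.3, 1.2), a distance of √(3.1² + 0.1²) ≈ 3.1.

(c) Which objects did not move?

the orange cylinder and the green torus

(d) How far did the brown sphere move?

1.9

The brown sphere moved from about (1.6, 2.6) to (3.4, 2.1), a distance of √(1.8² + 0.5²) ≈ 1.9.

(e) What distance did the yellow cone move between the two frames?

2.1

The yellow cone moved from about (10.9, 7.0) to (10.5, 4.9), a distance of √(0.4² + 2.1²) ≈ 2.1.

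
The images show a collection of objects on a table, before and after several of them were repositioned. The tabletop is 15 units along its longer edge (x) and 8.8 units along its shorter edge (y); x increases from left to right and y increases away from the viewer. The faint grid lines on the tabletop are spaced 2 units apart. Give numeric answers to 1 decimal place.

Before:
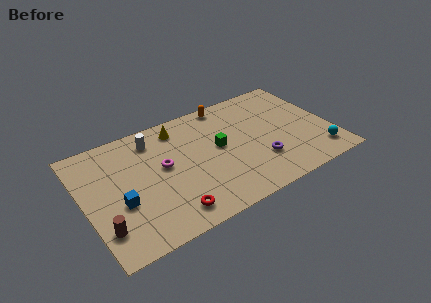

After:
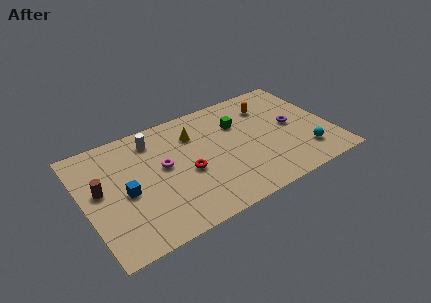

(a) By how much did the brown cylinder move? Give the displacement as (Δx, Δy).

(0.2, 2.8)

From the two frames, the brown cylinder sits at roughly (0.8, 2.1) before and (1.0, 4.9) after.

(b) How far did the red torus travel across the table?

2.8

The red torus was near (4.7, 1.4) before and (6.1, 3.8) after, so it travelled √(1.4² + 2.4²) ≈ 2.8 units.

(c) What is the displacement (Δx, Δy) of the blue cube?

(0.4, 0.6)

The blue cube was at about (2.0, 3.4) and moved to about (2.4, 4.0).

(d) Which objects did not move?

the white cylinder and the magenta torus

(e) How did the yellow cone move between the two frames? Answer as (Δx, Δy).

(0.8, -0.9)

The yellow cone started near (6.1, 7.4) and ended near (6.9, 6.5).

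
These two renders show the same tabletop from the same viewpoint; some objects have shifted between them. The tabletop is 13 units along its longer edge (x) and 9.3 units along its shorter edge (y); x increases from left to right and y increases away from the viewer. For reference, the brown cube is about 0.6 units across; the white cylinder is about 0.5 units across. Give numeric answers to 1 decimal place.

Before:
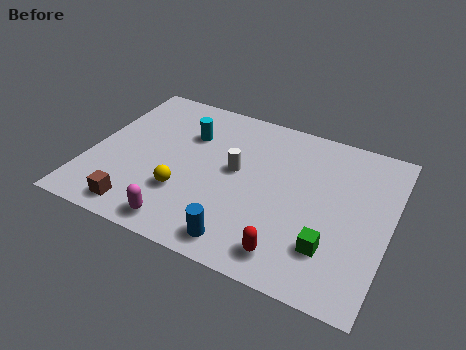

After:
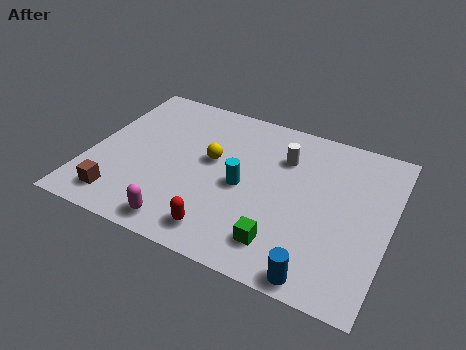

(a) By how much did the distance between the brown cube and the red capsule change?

-2.0

Before: roughly 6.5 units apart; after: 4.5. That's 2.0 units closer together.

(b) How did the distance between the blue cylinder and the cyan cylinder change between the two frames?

-1.0

The distance was about 6.1 in the first image and 5.1 in the second, so they moved 1.0 units closer together.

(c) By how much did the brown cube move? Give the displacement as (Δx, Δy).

(-0.9, 0.3)

From the two frames, the brown cube sits at roughly (2.6, 1.2) before and (1.7, 1.5) after.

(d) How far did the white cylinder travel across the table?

2.5

From (6.3, 5.1) to (8.2, 6.7), the white cylinder covered √(1.9² + 1.6²) ≈ 2.5 units.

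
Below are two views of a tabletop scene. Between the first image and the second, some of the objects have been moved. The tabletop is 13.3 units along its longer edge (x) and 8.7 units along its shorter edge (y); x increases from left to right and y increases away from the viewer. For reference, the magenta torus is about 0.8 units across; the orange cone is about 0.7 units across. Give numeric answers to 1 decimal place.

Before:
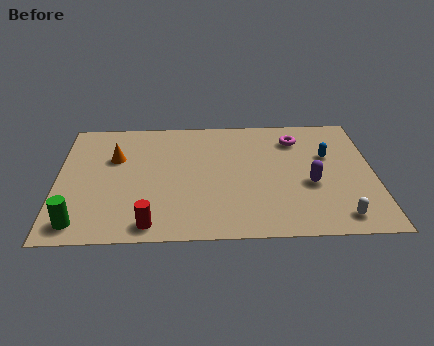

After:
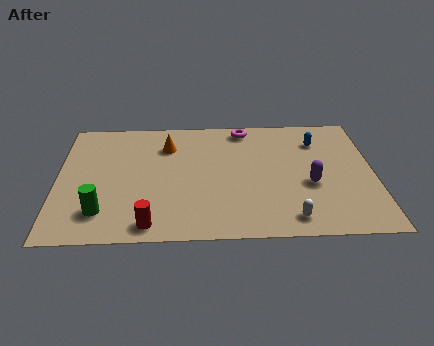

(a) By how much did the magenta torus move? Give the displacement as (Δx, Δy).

(-2.2, 0.9)

From the two frames, the magenta torus sits at roughly (10.1, 6.8) before and (7.9, 7.7) after.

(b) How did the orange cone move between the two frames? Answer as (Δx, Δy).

(2.2, 0.8)

The orange cone started near (2.4, 5.7) and ended near (4.6, 6.5).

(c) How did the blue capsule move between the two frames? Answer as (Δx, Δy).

(-0.4, 1.1)

The blue capsule started near (11.4, 5.5) and ended near (11.0, 6.6).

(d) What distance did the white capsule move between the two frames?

2.0

The white capsule was near (11.7, 1.2) before and (9.7, 1.2) after, so it travelled √(2.0² + 0.0²) ≈ 2.0 units.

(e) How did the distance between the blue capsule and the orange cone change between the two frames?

-2.6

Before: roughly 9.0 units apart; after: 6.4. That's 2.6 units closer together.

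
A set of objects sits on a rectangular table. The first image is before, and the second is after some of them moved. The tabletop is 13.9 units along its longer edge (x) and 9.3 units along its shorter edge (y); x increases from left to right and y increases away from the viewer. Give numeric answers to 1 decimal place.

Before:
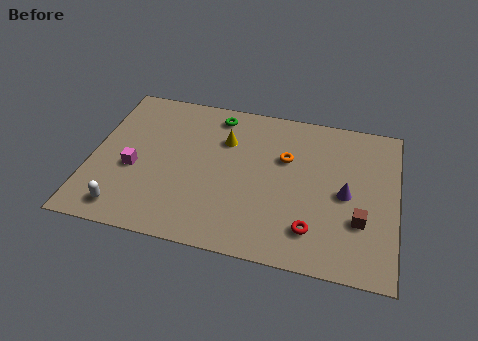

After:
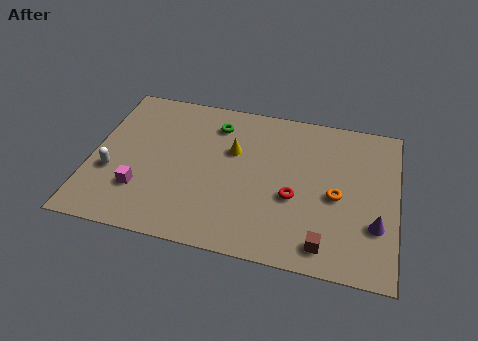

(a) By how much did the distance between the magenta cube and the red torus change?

-1.4

The distance was about 8.4 in the first image and 7.0 in the second, so they moved 1.4 units closer together.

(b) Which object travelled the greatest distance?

the orange torus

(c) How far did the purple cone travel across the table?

2.1

The purple cone moved from about (11.6, 4.4) to (13.0, 2.9), a distance of √(1.4² + 1.5²) ≈ 2.1.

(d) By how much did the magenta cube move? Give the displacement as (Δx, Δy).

(0.4, -1.2)

The magenta cube started near (2.0, 3.8) and ended near (2.4, 2.6).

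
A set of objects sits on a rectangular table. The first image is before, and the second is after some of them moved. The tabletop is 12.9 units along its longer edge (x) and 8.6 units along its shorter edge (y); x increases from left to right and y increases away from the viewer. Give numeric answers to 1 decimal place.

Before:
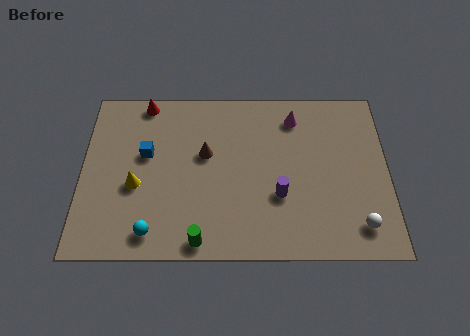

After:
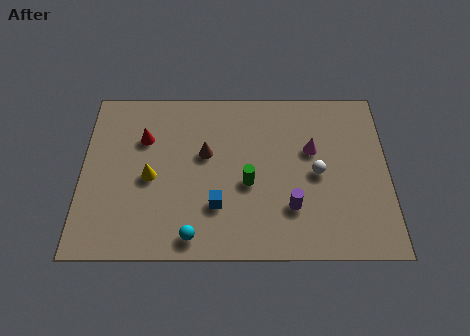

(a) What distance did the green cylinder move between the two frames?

3.4

From (5.0, 0.8) to (7.0, 3.6), the green cylinder covered √(2.0² + 2.8²) ≈ 3.4 units.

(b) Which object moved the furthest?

the blue cube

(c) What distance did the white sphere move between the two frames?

3.1

The white sphere was near (11.6, 1.5) before and (9.9, 4.1) after, so it travelled √(1.7² + 2.6²) ≈ 3.1 units.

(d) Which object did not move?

the brown cone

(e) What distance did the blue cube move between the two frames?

4.0

The blue cube was near (2.7, 5.1) before and (5.7, 2.5) after, so it travelled √(3.0² + 2.6²) ≈ 4.0 units.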